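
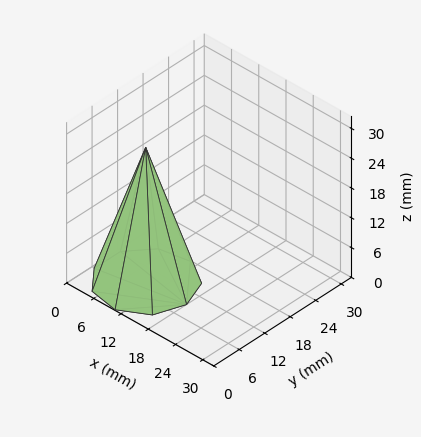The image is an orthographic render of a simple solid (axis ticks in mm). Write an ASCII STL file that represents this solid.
Reading the render: the shape is a regular 9-sided pyramid, base circumscribed radius ≈ 9 mm, apex at z ≈ 27 mm (dimensions read to the nearest mm from the axis ticks). For the STL, each face is triangulated and given an outward normal.

solid part
  facet normal 0.0000 0.0000 -1.0000
    outer loop
      vertex 10.563 17.863 0.000
      vertex 15.894 14.785 0.000
      vertex 18.000 9.000 0.000
    endloop
  endfacet
  facet normal 0.0000 0.0000 -1.0000
    outer loop
      vertex 4.500 16.794 0.000
      vertex 10.563 17.863 0.000
      vertex 18.000 9.000 0.000
    endloop
  endfacet
  facet normal 0.0000 0.0000 -1.0000
    outer loop
      vertex 0.543 12.078 0.000
      vertex 4.500 16.794 0.000
      vertex 18.000 9.000 0.000
    endloop
  endfacet
  facet normal 0.0000 0.0000 -1.0000
    outer loop
      vertex 0.543 5.922 0.000
      vertex 0.543 12.078 0.000
      vertex 18.000 9.000 0.000
    endloop
  endfacet
  facet normal 0.0000 0.0000 -1.0000
    outer loop
      vertex 4.500 1.206 0.000
      vertex 0.543 5.922 0.000
      vertex 18.000 9.000 0.000
    endloop
  endfacet
  facet normal 0.0000 0.0000 -1.0000
    outer loop
      vertex 10.563 0.137 0.000
      vertex 4.500 1.206 0.000
      vertex 18.000 9.000 0.000
    endloop
  endfacet
  facet normal 0.0000 0.0000 -1.0000
    outer loop
      vertex 15.894 3.215 0.000
      vertex 10.563 0.137 0.000
      vertex 18.000 9.000 0.000
    endloop
  endfacet
  facet normal 0.8967 0.3264 0.2989
    outer loop
      vertex 18.000 9.000 0.000
      vertex 15.894 14.785 0.000
      vertex 9.000 9.000 27.000
    endloop
  endfacet
  facet normal 0.4772 0.8264 0.2989
    outer loop
      vertex 15.894 14.785 0.000
      vertex 10.563 17.863 0.000
      vertex 9.000 9.000 27.000
    endloop
  endfacet
  facet normal -0.1657 0.9398 0.2989
    outer loop
      vertex 10.563 17.863 0.000
      vertex 4.500 16.794 0.000
      vertex 9.000 9.000 27.000
    endloop
  endfacet
  facet normal -0.7310 0.6134 0.2989
    outer loop
      vertex 4.500 16.794 0.000
      vertex 0.543 12.078 0.000
      vertex 9.000 9.000 27.000
    endloop
  endfacet
  facet normal -0.9543 0.0000 0.2989
    outer loop
      vertex 0.543 12.078 0.000
      vertex 0.543 5.922 0.000
      vertex 9.000 9.000 27.000
    endloop
  endfacet
  facet normal -0.7310 -0.6134 0.2989
    outer loop
      vertex 0.543 5.922 0.000
      vertex 4.500 1.206 0.000
      vertex 9.000 9.000 27.000
    endloop
  endfacet
  facet normal -0.1657 -0.9398 0.2989
    outer loop
      vertex 4.500 1.206 0.000
      vertex 10.563 0.137 0.000
      vertex 9.000 9.000 27.000
    endloop
  endfacet
  facet normal 0.4772 -0.8264 0.2989
    outer loop
      vertex 10.563 0.137 0.000
      vertex 15.894 3.215 0.000
      vertex 9.000 9.000 27.000
    endloop
  endfacet
  facet normal 0.8967 -0.3264 0.2989
    outer loop
      vertex 15.894 3.215 0.000
      vertex 18.000 9.000 0.000
      vertex 9.000 9.000 27.000
    endloop
  endfacet
endsolid part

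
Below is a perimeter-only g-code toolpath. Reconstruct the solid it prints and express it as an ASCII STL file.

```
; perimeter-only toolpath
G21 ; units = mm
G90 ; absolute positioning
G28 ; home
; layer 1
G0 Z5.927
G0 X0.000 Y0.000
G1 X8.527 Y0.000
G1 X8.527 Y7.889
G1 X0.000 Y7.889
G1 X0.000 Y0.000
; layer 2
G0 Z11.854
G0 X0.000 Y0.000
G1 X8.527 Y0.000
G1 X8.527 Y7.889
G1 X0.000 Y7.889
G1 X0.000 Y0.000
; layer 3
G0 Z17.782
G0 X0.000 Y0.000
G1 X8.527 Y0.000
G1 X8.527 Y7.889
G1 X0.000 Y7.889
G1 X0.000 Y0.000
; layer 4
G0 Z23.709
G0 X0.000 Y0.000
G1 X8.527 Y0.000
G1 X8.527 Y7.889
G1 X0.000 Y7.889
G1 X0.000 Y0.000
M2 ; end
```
solid part
  facet normal 0.0000 0.0000 -1.0000
    outer loop
      vertex 8.527 7.889 0.000
      vertex 8.527 0.000 0.000
      vertex 0.000 0.000 0.000
    endloop
  endfacet
  facet normal 0.0000 0.0000 -1.0000
    outer loop
      vertex 0.000 7.889 0.000
      vertex 8.527 7.889 0.000
      vertex 0.000 0.000 0.000
    endloop
  endfacet
  facet normal 0.0000 0.0000 1.0000
    outer loop
      vertex 0.000 0.000 23.709
      vertex 8.527 0.000 23.709
      vertex 8.527 7.889 23.709
    endloop
  endfacet
  facet normal 0.0000 0.0000 1.0000
    outer loop
      vertex 0.000 0.000 23.709
      vertex 8.527 7.889 23.709
      vertex 0.000 7.889 23.709
    endloop
  endfacet
  facet normal 0.0000 -1.0000 0.0000
    outer loop
      vertex 0.000 0.000 0.000
      vertex 8.527 0.000 0.000
      vertex 8.527 0.000 23.709
    endloop
  endfacet
  facet normal 0.0000 -1.0000 0.0000
    outer loop
      vertex 0.000 0.000 0.000
      vertex 8.527 0.000 23.709
      vertex 0.000 0.000 23.709
    endloop
  endfacet
  facet normal 0.0000 1.0000 0.0000
    outer loop
      vertex 8.527 7.889 23.709
      vertex 8.527 7.889 0.000
      vertex 0.000 7.889 0.000
    endloop
  endfacet
  facet normal 0.0000 1.0000 0.0000
    outer loop
      vertex 0.000 7.889 23.709
      vertex 8.527 7.889 23.709
      vertex 0.000 7.889 0.000
    endloop
  endfacet
  facet normal -1.0000 0.0000 0.0000
    outer loop
      vertex 0.000 7.889 23.709
      vertex 0.000 7.889 0.000
      vertex 0.000 0.000 0.000
    endloop
  endfacet
  facet normal -1.0000 0.0000 0.0000
    outer loop
      vertex 0.000 0.000 23.709
      vertex 0.000 7.889 23.709
      vertex 0.000 0.000 0.000
    endloop
  endfacet
  facet normal 1.0000 0.0000 0.0000
    outer loop
      vertex 8.527 0.000 0.000
      vertex 8.527 7.889 0.000
      vertex 8.527 7.889 23.709
    endloop
  endfacet
  facet normal 1.0000 0.0000 0.0000
    outer loop
      vertex 8.527 0.000 0.000
      vertex 8.527 7.889 23.709
      vertex 8.527 0.000 23.709
    endloop
  endfacet
endsolid part

The G0 Z moves step by Δz≈5.927 mm. Every layer's G1 loop is the same polygon, so the solid is a straight extrusion of it from z=0 to z≈23.7. Closing with flat bottom and top caps and triangulating gives 12 facets — a rectangular box, roughly 8.53 × 7.89 mm footprint and 23.7 mm tall.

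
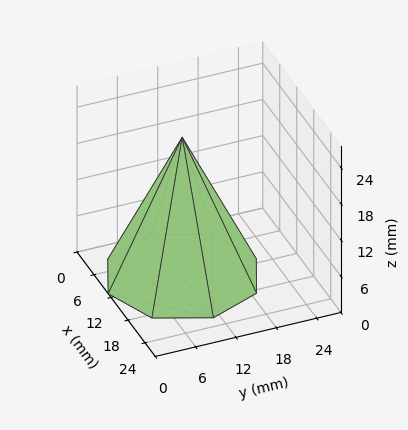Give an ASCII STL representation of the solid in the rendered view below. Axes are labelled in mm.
Reading the render: the shape is a regular 8-sided pyramid, base circumscribed radius ≈ 11 mm, apex at z ≈ 23 mm (dimensions read to the nearest mm from the axis ticks). For the STL, each face is triangulated and given an outward normal.

solid part
  facet normal 0.0000 0.0000 -1.0000
    outer loop
      vertex 11.000 22.000 0.000
      vertex 18.778 18.778 0.000
      vertex 22.000 11.000 0.000
    endloop
  endfacet
  facet normal 0.0000 0.0000 -1.0000
    outer loop
      vertex 3.222 18.778 0.000
      vertex 11.000 22.000 0.000
      vertex 22.000 11.000 0.000
    endloop
  endfacet
  facet normal 0.0000 0.0000 -1.0000
    outer loop
      vertex 0.000 11.000 0.000
      vertex 3.222 18.778 0.000
      vertex 22.000 11.000 0.000
    endloop
  endfacet
  facet normal 0.0000 0.0000 -1.0000
    outer loop
      vertex 3.222 3.222 0.000
      vertex 0.000 11.000 0.000
      vertex 22.000 11.000 0.000
    endloop
  endfacet
  facet normal 0.0000 0.0000 -1.0000
    outer loop
      vertex 11.000 0.000 0.000
      vertex 3.222 3.222 0.000
      vertex 22.000 11.000 0.000
    endloop
  endfacet
  facet normal 0.0000 0.0000 -1.0000
    outer loop
      vertex 18.778 3.222 0.000
      vertex 11.000 0.000 0.000
      vertex 22.000 11.000 0.000
    endloop
  endfacet
  facet normal 0.8451 0.3501 0.4042
    outer loop
      vertex 22.000 11.000 0.000
      vertex 18.778 18.778 0.000
      vertex 11.000 11.000 23.000
    endloop
  endfacet
  facet normal 0.3501 0.8451 0.4042
    outer loop
      vertex 18.778 18.778 0.000
      vertex 11.000 22.000 0.000
      vertex 11.000 11.000 23.000
    endloop
  endfacet
  facet normal -0.3501 0.8451 0.4042
    outer loop
      vertex 11.000 22.000 0.000
      vertex 3.222 18.778 0.000
      vertex 11.000 11.000 23.000
    endloop
  endfacet
  facet normal -0.8451 0.3501 0.4042
    outer loop
      vertex 3.222 18.778 0.000
      vertex 0.000 11.000 0.000
      vertex 11.000 11.000 23.000
    endloop
  endfacet
  facet normal -0.8451 -0.3501 0.4042
    outer loop
      vertex 0.000 11.000 0.000
      vertex 3.222 3.222 0.000
      vertex 11.000 11.000 23.000
    endloop
  endfacet
  facet normal -0.3501 -0.8451 0.4042
    outer loop
      vertex 3.222 3.222 0.000
      vertex 11.000 0.000 0.000
      vertex 11.000 11.000 23.000
    endloop
  endfacet
  facet normal 0.3501 -0.8451 0.4042
    outer loop
      vertex 11.000 0.000 0.000
      vertex 18.778 3.222 0.000
      vertex 11.000 11.000 23.000
    endloop
  endfacet
  facet normal 0.8451 -0.3501 0.4042
    outer loop
      vertex 18.778 3.222 0.000
      vertex 22.000 11.000 0.000
      vertex 11.000 11.000 23.000
    endloop
  endfacet
endsolid part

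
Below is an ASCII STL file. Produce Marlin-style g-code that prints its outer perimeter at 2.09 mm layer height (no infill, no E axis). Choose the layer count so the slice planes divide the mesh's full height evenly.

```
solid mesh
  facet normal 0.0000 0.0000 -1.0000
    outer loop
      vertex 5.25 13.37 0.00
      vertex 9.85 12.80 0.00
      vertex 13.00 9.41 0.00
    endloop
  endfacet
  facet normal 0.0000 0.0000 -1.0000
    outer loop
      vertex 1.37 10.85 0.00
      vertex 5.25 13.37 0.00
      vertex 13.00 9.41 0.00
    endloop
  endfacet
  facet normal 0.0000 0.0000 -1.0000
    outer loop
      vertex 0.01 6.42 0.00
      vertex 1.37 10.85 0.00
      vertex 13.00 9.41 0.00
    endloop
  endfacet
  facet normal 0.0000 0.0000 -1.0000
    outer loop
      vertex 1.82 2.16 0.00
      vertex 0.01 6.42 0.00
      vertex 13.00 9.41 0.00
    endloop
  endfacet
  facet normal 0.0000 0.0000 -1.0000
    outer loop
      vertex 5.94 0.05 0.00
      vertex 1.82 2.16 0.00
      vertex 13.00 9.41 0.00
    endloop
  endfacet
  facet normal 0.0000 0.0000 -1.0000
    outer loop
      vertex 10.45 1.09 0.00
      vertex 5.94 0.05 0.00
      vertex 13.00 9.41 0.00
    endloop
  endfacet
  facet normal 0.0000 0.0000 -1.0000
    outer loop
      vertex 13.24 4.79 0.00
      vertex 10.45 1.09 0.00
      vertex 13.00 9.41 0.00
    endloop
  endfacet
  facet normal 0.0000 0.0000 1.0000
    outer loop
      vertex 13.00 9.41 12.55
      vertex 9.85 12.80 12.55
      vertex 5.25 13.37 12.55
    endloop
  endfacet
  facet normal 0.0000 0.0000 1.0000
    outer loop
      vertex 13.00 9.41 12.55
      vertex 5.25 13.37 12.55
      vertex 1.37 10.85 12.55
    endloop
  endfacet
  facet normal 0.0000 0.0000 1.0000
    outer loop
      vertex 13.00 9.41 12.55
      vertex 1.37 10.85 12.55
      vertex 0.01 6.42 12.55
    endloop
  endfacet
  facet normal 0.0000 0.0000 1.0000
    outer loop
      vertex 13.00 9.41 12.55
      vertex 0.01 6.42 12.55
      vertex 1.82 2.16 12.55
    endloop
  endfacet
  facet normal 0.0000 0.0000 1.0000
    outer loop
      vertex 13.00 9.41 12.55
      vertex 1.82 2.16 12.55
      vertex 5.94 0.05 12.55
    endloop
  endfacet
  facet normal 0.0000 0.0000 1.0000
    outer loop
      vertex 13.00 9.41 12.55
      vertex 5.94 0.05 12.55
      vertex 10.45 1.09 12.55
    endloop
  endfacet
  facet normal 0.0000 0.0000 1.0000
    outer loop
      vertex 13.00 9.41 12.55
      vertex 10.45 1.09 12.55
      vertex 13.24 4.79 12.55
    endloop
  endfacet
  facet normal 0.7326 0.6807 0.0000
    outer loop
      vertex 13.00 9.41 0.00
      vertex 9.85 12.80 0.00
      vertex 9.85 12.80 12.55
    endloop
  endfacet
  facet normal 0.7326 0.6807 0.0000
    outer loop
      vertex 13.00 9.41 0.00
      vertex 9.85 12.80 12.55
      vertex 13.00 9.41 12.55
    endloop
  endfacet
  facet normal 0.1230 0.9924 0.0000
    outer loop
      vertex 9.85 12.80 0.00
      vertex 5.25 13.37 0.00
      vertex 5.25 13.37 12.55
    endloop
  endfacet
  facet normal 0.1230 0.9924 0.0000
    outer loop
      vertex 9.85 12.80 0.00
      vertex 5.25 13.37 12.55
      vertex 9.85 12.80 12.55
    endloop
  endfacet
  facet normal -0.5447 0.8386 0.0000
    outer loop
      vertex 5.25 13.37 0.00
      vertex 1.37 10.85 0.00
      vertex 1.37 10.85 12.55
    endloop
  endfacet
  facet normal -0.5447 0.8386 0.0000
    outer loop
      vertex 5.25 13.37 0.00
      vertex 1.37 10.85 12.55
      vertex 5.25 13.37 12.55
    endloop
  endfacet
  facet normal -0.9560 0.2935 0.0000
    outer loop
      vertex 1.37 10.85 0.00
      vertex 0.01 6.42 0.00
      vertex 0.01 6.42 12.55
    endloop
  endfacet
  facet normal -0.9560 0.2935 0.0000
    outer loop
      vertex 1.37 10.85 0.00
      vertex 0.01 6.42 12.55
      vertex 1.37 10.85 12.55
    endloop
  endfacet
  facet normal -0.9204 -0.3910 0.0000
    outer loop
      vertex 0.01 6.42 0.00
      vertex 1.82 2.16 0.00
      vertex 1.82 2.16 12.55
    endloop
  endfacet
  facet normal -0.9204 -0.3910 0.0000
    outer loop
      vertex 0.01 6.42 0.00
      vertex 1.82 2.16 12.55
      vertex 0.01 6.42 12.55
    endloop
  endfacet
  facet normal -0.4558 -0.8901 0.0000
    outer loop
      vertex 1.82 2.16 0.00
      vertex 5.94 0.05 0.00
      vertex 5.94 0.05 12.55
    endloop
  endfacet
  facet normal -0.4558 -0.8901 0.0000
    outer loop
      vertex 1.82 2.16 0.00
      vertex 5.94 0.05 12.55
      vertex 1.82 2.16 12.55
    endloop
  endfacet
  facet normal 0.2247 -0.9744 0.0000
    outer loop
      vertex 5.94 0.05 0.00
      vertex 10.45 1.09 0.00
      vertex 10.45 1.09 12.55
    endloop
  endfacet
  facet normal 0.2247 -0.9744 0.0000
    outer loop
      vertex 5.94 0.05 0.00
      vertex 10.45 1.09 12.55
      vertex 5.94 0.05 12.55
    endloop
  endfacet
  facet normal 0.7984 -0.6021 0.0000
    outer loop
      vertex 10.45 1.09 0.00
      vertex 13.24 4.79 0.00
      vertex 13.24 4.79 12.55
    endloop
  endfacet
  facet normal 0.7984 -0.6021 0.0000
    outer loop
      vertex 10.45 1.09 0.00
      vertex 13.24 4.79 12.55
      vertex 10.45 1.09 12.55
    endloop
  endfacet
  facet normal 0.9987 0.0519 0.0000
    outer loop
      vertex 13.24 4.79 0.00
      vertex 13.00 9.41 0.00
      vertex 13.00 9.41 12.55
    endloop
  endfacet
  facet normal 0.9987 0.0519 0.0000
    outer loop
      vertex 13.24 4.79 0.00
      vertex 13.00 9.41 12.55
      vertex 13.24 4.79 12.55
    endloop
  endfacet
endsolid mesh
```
; perimeter-only toolpath
G21 ; units = mm
G90 ; absolute positioning
G28 ; home
; layer 1
G0 Z2.09
G0 X13.00 Y9.41
G1 X9.85 Y12.80
G1 X5.25 Y13.37
G1 X1.37 Y10.85
G1 X0.01 Y6.42
G1 X1.82 Y2.16
G1 X5.94 Y0.05
G1 X10.45 Y1.09
G1 X13.24 Y4.79
G1 X13.00 Y9.41
; layer 2
G0 Z4.18
G0 X13.00 Y9.41
G1 X9.85 Y12.80
G1 X5.25 Y13.37
G1 X1.37 Y10.85
G1 X0.01 Y6.42
G1 X1.82 Y2.16
G1 X5.94 Y0.05
G1 X10.45 Y1.09
G1 X13.24 Y4.79
G1 X13.00 Y9.41
; layer 3
G0 Z6.28
G0 X13.00 Y9.41
G1 X9.85 Y12.80
G1 X5.25 Y13.37
G1 X1.37 Y10.85
G1 X0.01 Y6.42
G1 X1.82 Y2.16
G1 X5.94 Y0.05
G1 X10.45 Y1.09
G1 X13.24 Y4.79
G1 X13.00 Y9.41
; layer 4
G0 Z8.37
G0 X13.00 Y9.41
G1 X9.85 Y12.80
G1 X5.25 Y13.37
G1 X1.37 Y10.85
G1 X0.01 Y6.42
G1 X1.82 Y2.16
G1 X5.94 Y0.05
G1 X10.45 Y1.09
G1 X13.24 Y4.79
G1 X13.00 Y9.41
; layer 5
G0 Z10.46
G0 X13.00 Y9.41
G1 X9.85 Y12.80
G1 X5.25 Y13.37
G1 X1.37 Y10.85
G1 X0.01 Y6.42
G1 X1.82 Y2.16
G1 X5.94 Y0.05
G1 X10.45 Y1.09
G1 X13.24 Y4.79
G1 X13.00 Y9.41
; layer 6
G0 Z12.55
G0 X13.00 Y9.41
G1 X9.85 Y12.80
G1 X5.25 Y13.37
G1 X1.37 Y10.85
G1 X0.01 Y6.42
G1 X1.82 Y2.16
G1 X5.94 Y0.05
G1 X10.45 Y1.09
G1 X13.24 Y4.79
G1 X13.00 Y9.41
M2 ; end

The solid is a regular 9-sided prism (a cylinder approximated with 9 flat sides), circumscribed radius ≈ 6.77 mm, height ≈ 12.6 mm. Slicing at Δz = 2.09 mm — 6 equal slices spanning the solid's height, so layer i sits at z = i·h/6 — gives 6 non-empty perimeters. Each is a 9-segment closed polygon; G0 lifts to the layer z and rapids to the start vertex, then G1 traces the edges.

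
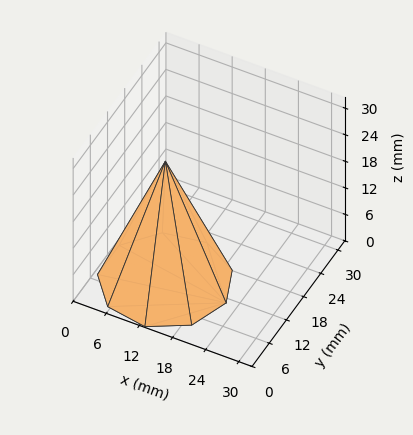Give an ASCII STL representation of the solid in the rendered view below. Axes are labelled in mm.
Reading the render: the shape is a regular 9-sided pyramid, base circumscribed radius ≈ 11 mm, apex at z ≈ 27 mm (dimensions read to the nearest mm from the axis ticks). For the STL, each face is triangulated and given an outward normal.

solid part
  facet normal 0.0000 0.0000 -1.0000
    outer loop
      vertex 12.91 21.83 0.00
      vertex 19.43 18.07 0.00
      vertex 22.00 11.00 0.00
    endloop
  endfacet
  facet normal 0.0000 0.0000 -1.0000
    outer loop
      vertex 5.50 20.53 0.00
      vertex 12.91 21.83 0.00
      vertex 22.00 11.00 0.00
    endloop
  endfacet
  facet normal 0.0000 0.0000 -1.0000
    outer loop
      vertex 0.66 14.76 0.00
      vertex 5.50 20.53 0.00
      vertex 22.00 11.00 0.00
    endloop
  endfacet
  facet normal 0.0000 0.0000 -1.0000
    outer loop
      vertex 0.66 7.24 0.00
      vertex 0.66 14.76 0.00
      vertex 22.00 11.00 0.00
    endloop
  endfacet
  facet normal 0.0000 0.0000 -1.0000
    outer loop
      vertex 5.50 1.47 0.00
      vertex 0.66 7.24 0.00
      vertex 22.00 11.00 0.00
    endloop
  endfacet
  facet normal 0.0000 0.0000 -1.0000
    outer loop
      vertex 12.91 0.17 0.00
      vertex 5.50 1.47 0.00
      vertex 22.00 11.00 0.00
    endloop
  endfacet
  facet normal 0.0000 0.0000 -1.0000
    outer loop
      vertex 19.43 3.93 0.00
      vertex 12.91 0.17 0.00
      vertex 22.00 11.00 0.00
    endloop
  endfacet
  facet normal 0.8777 0.3190 0.3576
    outer loop
      vertex 22.00 11.00 0.00
      vertex 19.43 18.07 0.00
      vertex 11.00 11.00 27.00
    endloop
  endfacet
  facet normal 0.4666 0.8090 0.3575
    outer loop
      vertex 19.43 18.07 0.00
      vertex 12.91 21.83 0.00
      vertex 11.00 11.00 27.00
    endloop
  endfacet
  facet normal -0.1614 0.9198 0.3575
    outer loop
      vertex 12.91 21.83 0.00
      vertex 5.50 20.53 0.00
      vertex 11.00 11.00 27.00
    endloop
  endfacet
  facet normal -0.7155 0.6002 0.3576
    outer loop
      vertex 5.50 20.53 0.00
      vertex 0.66 14.76 0.00
      vertex 11.00 11.00 27.00
    endloop
  endfacet
  facet normal -0.9339 0.0000 0.3576
    outer loop
      vertex 0.66 14.76 0.00
      vertex 0.66 7.24 0.00
      vertex 11.00 11.00 27.00
    endloop
  endfacet
  facet normal -0.7155 -0.6002 0.3576
    outer loop
      vertex 0.66 7.24 0.00
      vertex 5.50 1.47 0.00
      vertex 11.00 11.00 27.00
    endloop
  endfacet
  facet normal -0.1614 -0.9198 0.3575
    outer loop
      vertex 5.50 1.47 0.00
      vertex 12.91 0.17 0.00
      vertex 11.00 11.00 27.00
    endloop
  endfacet
  facet normal 0.4666 -0.8090 0.3575
    outer loop
      vertex 12.91 0.17 0.00
      vertex 19.43 3.93 0.00
      vertex 11.00 11.00 27.00
    endloop
  endfacet
  facet normal 0.8777 -0.3190 0.3576
    outer loop
      vertex 19.43 3.93 0.00
      vertex 22.00 11.00 0.00
      vertex 11.00 11.00 27.00
    endloop
  endfacet
endsolid part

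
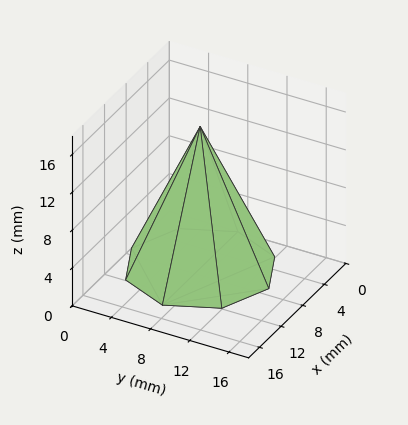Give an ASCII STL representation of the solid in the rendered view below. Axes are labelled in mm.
Reading the render: the shape is a regular 8-sided pyramid, base circumscribed radius ≈ 7 mm, apex at z ≈ 15 mm (dimensions read to the nearest mm from the axis ticks). For the STL, each face is triangulated and given an outward normal.

solid part
  facet normal 0.0000 0.0000 -1.0000
    outer loop
      vertex 7.0 14.0 0.0
      vertex 11.9 11.9 0.0
      vertex 14.0 7.0 0.0
    endloop
  endfacet
  facet normal 0.0000 0.0000 -1.0000
    outer loop
      vertex 2.1 11.9 0.0
      vertex 7.0 14.0 0.0
      vertex 14.0 7.0 0.0
    endloop
  endfacet
  facet normal 0.0000 0.0000 -1.0000
    outer loop
      vertex 0.0 7.0 0.0
      vertex 2.1 11.9 0.0
      vertex 14.0 7.0 0.0
    endloop
  endfacet
  facet normal 0.0000 0.0000 -1.0000
    outer loop
      vertex 2.1 2.1 0.0
      vertex 0.0 7.0 0.0
      vertex 14.0 7.0 0.0
    endloop
  endfacet
  facet normal 0.0000 0.0000 -1.0000
    outer loop
      vertex 7.0 0.0 0.0
      vertex 2.1 2.1 0.0
      vertex 14.0 7.0 0.0
    endloop
  endfacet
  facet normal 0.0000 0.0000 -1.0000
    outer loop
      vertex 11.9 2.1 0.0
      vertex 7.0 0.0 0.0
      vertex 14.0 7.0 0.0
    endloop
  endfacet
  facet normal 0.8447 0.3620 0.3942
    outer loop
      vertex 14.0 7.0 0.0
      vertex 11.9 11.9 0.0
      vertex 7.0 7.0 15.0
    endloop
  endfacet
  facet normal 0.3620 0.8447 0.3942
    outer loop
      vertex 11.9 11.9 0.0
      vertex 7.0 14.0 0.0
      vertex 7.0 7.0 15.0
    endloop
  endfacet
  facet normal -0.3620 0.8447 0.3942
    outer loop
      vertex 7.0 14.0 0.0
      vertex 2.1 11.9 0.0
      vertex 7.0 7.0 15.0
    endloop
  endfacet
  facet normal -0.8447 0.3620 0.3942
    outer loop
      vertex 2.1 11.9 0.0
      vertex 0.0 7.0 0.0
      vertex 7.0 7.0 15.0
    endloop
  endfacet
  facet normal -0.8447 -0.3620 0.3942
    outer loop
      vertex 0.0 7.0 0.0
      vertex 2.1 2.1 0.0
      vertex 7.0 7.0 15.0
    endloop
  endfacet
  facet normal -0.3620 -0.8447 0.3942
    outer loop
      vertex 2.1 2.1 0.0
      vertex 7.0 0.0 0.0
      vertex 7.0 7.0 15.0
    endloop
  endfacet
  facet normal 0.3620 -0.8447 0.3942
    outer loop
      vertex 7.0 0.0 0.0
      vertex 11.9 2.1 0.0
      vertex 7.0 7.0 15.0
    endloop
  endfacet
  facet normal 0.8447 -0.3620 0.3942
    outer loop
      vertex 11.9 2.1 0.0
      vertex 14.0 7.0 0.0
      vertex 7.0 7.0 15.0
    endloop
  endfacet
endsolid part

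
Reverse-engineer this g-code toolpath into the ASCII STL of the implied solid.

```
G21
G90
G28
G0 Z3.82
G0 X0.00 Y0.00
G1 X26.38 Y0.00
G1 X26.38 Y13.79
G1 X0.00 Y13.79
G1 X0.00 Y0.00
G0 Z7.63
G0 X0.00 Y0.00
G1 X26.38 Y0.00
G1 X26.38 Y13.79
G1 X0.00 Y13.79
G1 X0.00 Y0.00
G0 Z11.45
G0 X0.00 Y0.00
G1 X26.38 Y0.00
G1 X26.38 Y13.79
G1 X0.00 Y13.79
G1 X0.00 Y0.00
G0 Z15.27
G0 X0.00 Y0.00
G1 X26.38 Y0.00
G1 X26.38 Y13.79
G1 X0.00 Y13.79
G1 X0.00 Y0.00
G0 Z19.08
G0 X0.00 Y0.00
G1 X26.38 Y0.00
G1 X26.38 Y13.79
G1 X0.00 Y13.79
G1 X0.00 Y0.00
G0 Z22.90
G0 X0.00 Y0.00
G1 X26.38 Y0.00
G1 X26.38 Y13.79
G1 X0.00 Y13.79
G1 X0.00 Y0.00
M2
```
solid part
  facet normal 0.0000 0.0000 -1.0000
    outer loop
      vertex 26.38 13.79 0.00
      vertex 26.38 0.00 0.00
      vertex 0.00 0.00 0.00
    endloop
  endfacet
  facet normal 0.0000 0.0000 -1.0000
    outer loop
      vertex 0.00 13.79 0.00
      vertex 26.38 13.79 0.00
      vertex 0.00 0.00 0.00
    endloop
  endfacet
  facet normal 0.0000 0.0000 1.0000
    outer loop
      vertex 0.00 0.00 22.90
      vertex 26.38 0.00 22.90
      vertex 26.38 13.79 22.90
    endloop
  endfacet
  facet normal 0.0000 0.0000 1.0000
    outer loop
      vertex 0.00 0.00 22.90
      vertex 26.38 13.79 22.90
      vertex 0.00 13.79 22.90
    endloop
  endfacet
  facet normal 0.0000 -1.0000 0.0000
    outer loop
      vertex 0.00 0.00 0.00
      vertex 26.38 0.00 0.00
      vertex 26.38 0.00 22.90
    endloop
  endfacet
  facet normal 0.0000 -1.0000 0.0000
    outer loop
      vertex 0.00 0.00 0.00
      vertex 26.38 0.00 22.90
      vertex 0.00 0.00 22.90
    endloop
  endfacet
  facet normal 0.0000 1.0000 0.0000
    outer loop
      vertex 26.38 13.79 22.90
      vertex 26.38 13.79 0.00
      vertex 0.00 13.79 0.00
    endloop
  endfacet
  facet normal 0.0000 1.0000 0.0000
    outer loop
      vertex 0.00 13.79 22.90
      vertex 26.38 13.79 22.90
      vertex 0.00 13.79 0.00
    endloop
  endfacet
  facet normal -1.0000 0.0000 0.0000
    outer loop
      vertex 0.00 13.79 22.90
      vertex 0.00 13.79 0.00
      vertex 0.00 0.00 0.00
    endloop
  endfacet
  facet normal -1.0000 0.0000 0.0000
    outer loop
      vertex 0.00 0.00 22.90
      vertex 0.00 13.79 22.90
      vertex 0.00 0.00 0.00
    endloop
  endfacet
  facet normal 1.0000 0.0000 0.0000
    outer loop
      vertex 26.38 0.00 0.00
      vertex 26.38 13.79 0.00
      vertex 26.38 13.79 22.90
    endloop
  endfacet
  facet normal 1.0000 0.0000 0.0000
    outer loop
      vertex 26.38 0.00 0.00
      vertex 26.38 13.79 22.90
      vertex 26.38 0.00 22.90
    endloop
  endfacet
endsolid part

The G0 Z moves step by Δz≈3.82 mm. Every layer's G1 loop is the same polygon, so the solid is a straight extrusion of it from z=0 to z≈22.9. Closing with flat bottom and top caps and triangulating gives 12 facets — a rectangular box, roughly 26.4 × 13.8 mm footprint and 22.9 mm tall.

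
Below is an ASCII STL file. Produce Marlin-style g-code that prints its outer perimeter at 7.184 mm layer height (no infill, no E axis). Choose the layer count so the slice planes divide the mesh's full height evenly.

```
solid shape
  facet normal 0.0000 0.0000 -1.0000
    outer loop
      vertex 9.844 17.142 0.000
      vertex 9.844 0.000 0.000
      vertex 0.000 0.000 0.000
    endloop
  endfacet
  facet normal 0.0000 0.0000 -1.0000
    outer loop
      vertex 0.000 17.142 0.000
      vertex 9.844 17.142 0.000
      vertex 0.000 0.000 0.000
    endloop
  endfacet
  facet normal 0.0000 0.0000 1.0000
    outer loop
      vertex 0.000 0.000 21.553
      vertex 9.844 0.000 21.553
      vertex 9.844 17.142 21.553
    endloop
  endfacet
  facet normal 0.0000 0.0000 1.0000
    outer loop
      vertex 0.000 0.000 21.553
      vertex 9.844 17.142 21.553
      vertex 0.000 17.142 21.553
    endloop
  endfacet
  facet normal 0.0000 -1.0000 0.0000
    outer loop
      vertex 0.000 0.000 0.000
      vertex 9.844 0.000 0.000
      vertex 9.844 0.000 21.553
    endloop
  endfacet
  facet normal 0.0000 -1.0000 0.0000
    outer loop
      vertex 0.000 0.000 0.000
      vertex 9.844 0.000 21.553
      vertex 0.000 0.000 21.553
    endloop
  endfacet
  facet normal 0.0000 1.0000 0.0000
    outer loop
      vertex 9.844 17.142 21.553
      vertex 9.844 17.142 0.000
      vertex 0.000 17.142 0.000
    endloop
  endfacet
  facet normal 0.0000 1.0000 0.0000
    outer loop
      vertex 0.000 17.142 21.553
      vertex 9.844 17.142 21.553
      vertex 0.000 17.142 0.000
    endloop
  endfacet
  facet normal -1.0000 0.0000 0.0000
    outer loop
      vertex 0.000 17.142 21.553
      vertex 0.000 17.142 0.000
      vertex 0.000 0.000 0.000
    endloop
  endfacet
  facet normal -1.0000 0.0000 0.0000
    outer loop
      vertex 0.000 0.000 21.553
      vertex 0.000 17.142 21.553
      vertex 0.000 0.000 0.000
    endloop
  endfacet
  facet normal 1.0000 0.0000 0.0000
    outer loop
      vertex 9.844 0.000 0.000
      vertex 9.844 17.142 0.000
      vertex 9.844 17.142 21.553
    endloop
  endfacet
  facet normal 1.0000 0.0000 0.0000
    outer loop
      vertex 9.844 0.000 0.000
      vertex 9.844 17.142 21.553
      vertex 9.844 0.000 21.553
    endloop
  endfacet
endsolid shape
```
; perimeter-only toolpath
G21 ; units = mm
G90 ; absolute positioning
G28 ; home
; layer 1
G0 Z7.184
G0 X0.000 Y0.000
G1 X9.844 Y0.000
G1 X9.844 Y17.142
G1 X0.000 Y17.142
G1 X0.000 Y0.000
; layer 2
G0 Z14.369
G0 X0.000 Y0.000
G1 X9.844 Y0.000
G1 X9.844 Y17.142
G1 X0.000 Y17.142
G1 X0.000 Y0.000
; layer 3
G0 Z21.553
G0 X0.000 Y0.000
G1 X9.844 Y0.000
G1 X9.844 Y17.142
G1 X0.000 Y17.142
G1 X0.000 Y0.000
M2 ; end

The solid is a rectangular box, roughly 9.84 × 17.1 mm footprint and 21.6 mm tall. Slicing at Δz = 7.184 mm — 3 equal slices spanning the solid's height, so layer i sits at z = i·h/3 — gives 3 non-empty perimeters. Each is a 4-segment closed polygon; G0 lifts to the layer z and rapids to the start vertex, then G1 traces the edges.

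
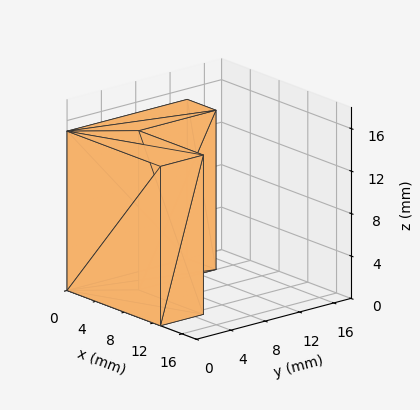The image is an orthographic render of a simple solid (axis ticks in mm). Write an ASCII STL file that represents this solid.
Reading the render: the shape is an L-shaped prism: outer 13 × 14 mm, arm thicknesses ≈ 5 mm (horizontal) and 4 mm (vertical), extruded 15 mm in z (dimensions read to the nearest mm from the axis ticks). For the STL, each face is triangulated and given an outward normal.

solid part
  facet normal 0.0000 0.0000 -1.0000
    outer loop
      vertex 13.00 5.00 0.00
      vertex 13.00 0.00 0.00
      vertex 0.00 0.00 0.00
    endloop
  endfacet
  facet normal 0.0000 0.0000 -1.0000
    outer loop
      vertex 4.00 5.00 0.00
      vertex 13.00 5.00 0.00
      vertex 0.00 0.00 0.00
    endloop
  endfacet
  facet normal 0.0000 0.0000 -1.0000
    outer loop
      vertex 4.00 14.00 0.00
      vertex 4.00 5.00 0.00
      vertex 0.00 0.00 0.00
    endloop
  endfacet
  facet normal 0.0000 0.0000 -1.0000
    outer loop
      vertex 0.00 14.00 0.00
      vertex 4.00 14.00 0.00
      vertex 0.00 0.00 0.00
    endloop
  endfacet
  facet normal 0.0000 0.0000 1.0000
    outer loop
      vertex 0.00 0.00 15.00
      vertex 13.00 0.00 15.00
      vertex 13.00 5.00 15.00
    endloop
  endfacet
  facet normal 0.0000 0.0000 1.0000
    outer loop
      vertex 0.00 0.00 15.00
      vertex 13.00 5.00 15.00
      vertex 4.00 5.00 15.00
    endloop
  endfacet
  facet normal 0.0000 0.0000 1.0000
    outer loop
      vertex 0.00 0.00 15.00
      vertex 4.00 5.00 15.00
      vertex 4.00 14.00 15.00
    endloop
  endfacet
  facet normal 0.0000 0.0000 1.0000
    outer loop
      vertex 0.00 0.00 15.00
      vertex 4.00 14.00 15.00
      vertex 0.00 14.00 15.00
    endloop
  endfacet
  facet normal 0.0000 -1.0000 0.0000
    outer loop
      vertex 0.00 0.00 0.00
      vertex 13.00 0.00 0.00
      vertex 13.00 0.00 15.00
    endloop
  endfacet
  facet normal 0.0000 -1.0000 0.0000
    outer loop
      vertex 0.00 0.00 0.00
      vertex 13.00 0.00 15.00
      vertex 0.00 0.00 15.00
    endloop
  endfacet
  facet normal 1.0000 0.0000 0.0000
    outer loop
      vertex 13.00 0.00 0.00
      vertex 13.00 5.00 0.00
      vertex 13.00 5.00 15.00
    endloop
  endfacet
  facet normal 1.0000 0.0000 0.0000
    outer loop
      vertex 13.00 0.00 0.00
      vertex 13.00 5.00 15.00
      vertex 13.00 0.00 15.00
    endloop
  endfacet
  facet normal 0.0000 1.0000 0.0000
    outer loop
      vertex 13.00 5.00 0.00
      vertex 4.00 5.00 0.00
      vertex 4.00 5.00 15.00
    endloop
  endfacet
  facet normal 0.0000 1.0000 0.0000
    outer loop
      vertex 13.00 5.00 0.00
      vertex 4.00 5.00 15.00
      vertex 13.00 5.00 15.00
    endloop
  endfacet
  facet normal 1.0000 0.0000 0.0000
    outer loop
      vertex 4.00 5.00 0.00
      vertex 4.00 14.00 0.00
      vertex 4.00 14.00 15.00
    endloop
  endfacet
  facet normal 1.0000 0.0000 0.0000
    outer loop
      vertex 4.00 5.00 0.00
      vertex 4.00 14.00 15.00
      vertex 4.00 5.00 15.00
    endloop
  endfacet
  facet normal 0.0000 1.0000 0.0000
    outer loop
      vertex 4.00 14.00 0.00
      vertex 0.00 14.00 0.00
      vertex 0.00 14.00 15.00
    endloop
  endfacet
  facet normal 0.0000 1.0000 0.0000
    outer loop
      vertex 4.00 14.00 0.00
      vertex 0.00 14.00 15.00
      vertex 4.00 14.00 15.00
    endloop
  endfacet
  facet normal -1.0000 0.0000 0.0000
    outer loop
      vertex 0.00 14.00 0.00
      vertex 0.00 0.00 0.00
      vertex 0.00 0.00 15.00
    endloop
  endfacet
  facet normal -1.0000 0.0000 0.0000
    outer loop
      vertex 0.00 14.00 0.00
      vertex 0.00 0.00 15.00
      vertex 0.00 14.00 15.00
    endloop
  endfacet
endsolid part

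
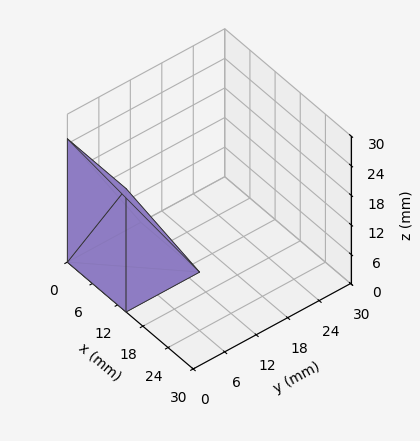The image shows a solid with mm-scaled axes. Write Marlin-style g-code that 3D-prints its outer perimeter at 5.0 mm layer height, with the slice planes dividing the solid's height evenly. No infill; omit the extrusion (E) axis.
Reading the render: the shape is a wedge (ramp): 14 × 14 mm base, rising to 25 mm along the y=0 edge and sloping linearly to z=0 at y=14 (dimensions read to the nearest mm from the axis ticks). For the g-code, the solid's height is divided into equal slices at the stated Δz and each level perimeter traced with G1 moves after a G0 lift.

; perimeter-only toolpath
G21 ; units = mm
G90 ; absolute positioning
G28 ; home
; layer 1
G0 Z5.0
G0 X0.0 Y0.0
G1 X14.0 Y0.0
G1 X14.0 Y11.2
G1 X0.0 Y11.2
G1 X0.0 Y0.0
; layer 2
G0 Z10.0
G0 X0.0 Y0.0
G1 X14.0 Y0.0
G1 X14.0 Y8.4
G1 X0.0 Y8.4
G1 X0.0 Y0.0
; layer 3
G0 Z15.0
G0 X0.0 Y0.0
G1 X14.0 Y0.0
G1 X14.0 Y5.6
G1 X0.0 Y5.6
G1 X0.0 Y0.0
; layer 4
G0 Z20.0
G0 X0.0 Y0.0
G1 X14.0 Y0.0
G1 X14.0 Y2.8
G1 X0.0 Y2.8
G1 X0.0 Y0.0
M2 ; end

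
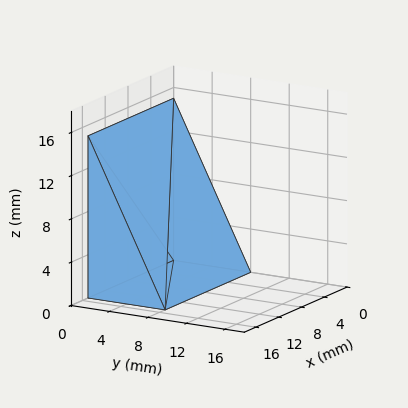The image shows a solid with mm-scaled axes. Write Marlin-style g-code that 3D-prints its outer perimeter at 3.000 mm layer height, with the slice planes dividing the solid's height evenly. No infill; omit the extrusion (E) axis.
Reading the render: the shape is a wedge (ramp): 15 × 8 mm base, rising to 15 mm along the y=0 edge and sloping linearly to z=0 at y=8 (dimensions read to the nearest mm from the axis ticks). For the g-code, the solid's height is divided into equal slices at the stated Δz and each level perimeter traced with G1 moves after a G0 lift.

; perimeter-only toolpath
G21 ; units = mm
G90 ; absolute positioning
G28 ; home
; layer 1
G0 Z3.000
G0 X0.000 Y0.000
G1 X15.000 Y0.000
G1 X15.000 Y6.400
G1 X0.000 Y6.400
G1 X0.000 Y0.000
; layer 2
G0 Z6.000
G0 X0.000 Y0.000
G1 X15.000 Y0.000
G1 X15.000 Y4.800
G1 X0.000 Y4.800
G1 X0.000 Y0.000
; layer 3
G0 Z9.000
G0 X0.000 Y0.000
G1 X15.000 Y0.000
G1 X15.000 Y3.200
G1 X0.000 Y3.200
G1 X0.000 Y0.000
; layer 4
G0 Z12.000
G0 X0.000 Y0.000
G1 X15.000 Y0.000
G1 X15.000 Y1.600
G1 X0.000 Y1.600
G1 X0.000 Y0.000
M2 ; end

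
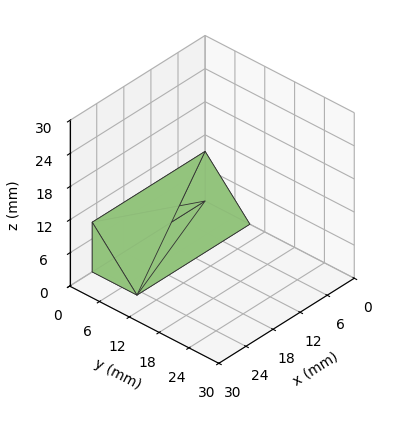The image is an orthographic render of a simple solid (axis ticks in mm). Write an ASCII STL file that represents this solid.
Reading the render: the shape is a wedge (ramp): 25 × 9 mm base, rising to 9 mm along the y=0 edge and sloping linearly to z=0 at y=9 (dimensions read to the nearest mm from the axis ticks). For the STL, each face is triangulated and given an outward normal.

solid part
  facet normal 0.0000 0.0000 -1.0000
    outer loop
      vertex 25.00 9.00 0.00
      vertex 25.00 0.00 0.00
      vertex 0.00 0.00 0.00
    endloop
  endfacet
  facet normal 0.0000 0.0000 -1.0000
    outer loop
      vertex 0.00 9.00 0.00
      vertex 25.00 9.00 0.00
      vertex 0.00 0.00 0.00
    endloop
  endfacet
  facet normal 0.0000 -1.0000 0.0000
    outer loop
      vertex 0.00 0.00 0.00
      vertex 25.00 0.00 0.00
      vertex 25.00 0.00 9.00
    endloop
  endfacet
  facet normal 0.0000 -1.0000 0.0000
    outer loop
      vertex 0.00 0.00 0.00
      vertex 25.00 0.00 9.00
      vertex 0.00 0.00 9.00
    endloop
  endfacet
  facet normal 0.0000 0.7071 0.7071
    outer loop
      vertex 0.00 0.00 9.00
      vertex 25.00 0.00 9.00
      vertex 25.00 9.00 0.00
    endloop
  endfacet
  facet normal 0.0000 0.7071 0.7071
    outer loop
      vertex 0.00 0.00 9.00
      vertex 25.00 9.00 0.00
      vertex 0.00 9.00 0.00
    endloop
  endfacet
  facet normal -1.0000 0.0000 0.0000
    outer loop
      vertex 0.00 0.00 9.00
      vertex 0.00 9.00 0.00
      vertex 0.00 0.00 0.00
    endloop
  endfacet
  facet normal 1.0000 0.0000 0.0000
    outer loop
      vertex 25.00 0.00 0.00
      vertex 25.00 9.00 0.00
      vertex 25.00 0.00 9.00
    endloop
  endfacet
endsolid part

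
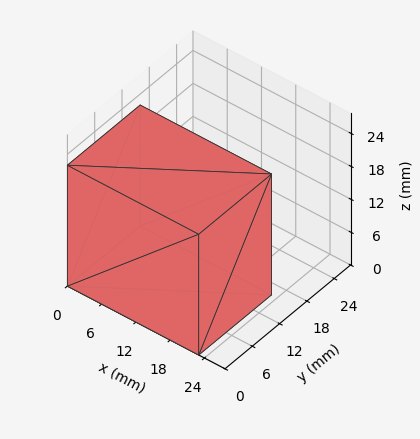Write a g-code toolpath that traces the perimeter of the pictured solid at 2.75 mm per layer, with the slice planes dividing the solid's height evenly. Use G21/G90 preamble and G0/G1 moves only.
Reading the render: the shape is a rectangular box, roughly 23 × 16 mm footprint and 22 mm tall (dimensions read to the nearest mm from the axis ticks). For the g-code, the solid's height is divided into equal slices at the stated Δz and each level perimeter traced with G1 moves after a G0 lift.

; perimeter-only toolpath
G21 ; units = mm
G90 ; absolute positioning
G28 ; home
; layer 1
G0 Z2.75
G0 X0.00 Y0.00
G1 X23.00 Y0.00
G1 X23.00 Y16.00
G1 X0.00 Y16.00
G1 X0.00 Y0.00
; layer 2
G0 Z5.50
G0 X0.00 Y0.00
G1 X23.00 Y0.00
G1 X23.00 Y16.00
G1 X0.00 Y16.00
G1 X0.00 Y0.00
; layer 3
G0 Z8.25
G0 X0.00 Y0.00
G1 X23.00 Y0.00
G1 X23.00 Y16.00
G1 X0.00 Y16.00
G1 X0.00 Y0.00
; layer 4
G0 Z11.00
G0 X0.00 Y0.00
G1 X23.00 Y0.00
G1 X23.00 Y16.00
G1 X0.00 Y16.00
G1 X0.00 Y0.00
; layer 5
G0 Z13.75
G0 X0.00 Y0.00
G1 X23.00 Y0.00
G1 X23.00 Y16.00
G1 X0.00 Y16.00
G1 X0.00 Y0.00
; layer 6
G0 Z16.50
G0 X0.00 Y0.00
G1 X23.00 Y0.00
G1 X23.00 Y16.00
G1 X0.00 Y16.00
G1 X0.00 Y0.00
; layer 7
G0 Z19.25
G0 X0.00 Y0.00
G1 X23.00 Y0.00
G1 X23.00 Y16.00
G1 X0.00 Y16.00
G1 X0.00 Y0.00
; layer 8
G0 Z22.00
G0 X0.00 Y0.00
G1 X23.00 Y0.00
G1 X23.00 Y16.00
G1 X0.00 Y16.00
G1 X0.00 Y0.00
M2 ; end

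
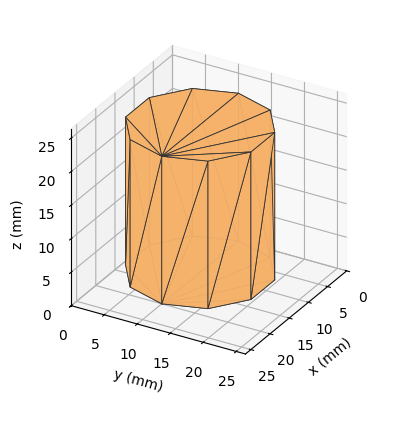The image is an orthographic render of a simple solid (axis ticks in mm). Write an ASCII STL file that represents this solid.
Reading the render: the shape is a regular 10-sided prism (a cylinder approximated with 10 flat sides), circumscribed radius ≈ 10 mm, height ≈ 22 mm (dimensions read to the nearest mm from the axis ticks). For the STL, each face is triangulated and given an outward normal.

solid part
  facet normal 0.0000 0.0000 -1.0000
    outer loop
      vertex 13.1 19.5 0.0
      vertex 18.1 15.9 0.0
      vertex 20.0 10.0 0.0
    endloop
  endfacet
  facet normal 0.0000 0.0000 -1.0000
    outer loop
      vertex 6.9 19.5 0.0
      vertex 13.1 19.5 0.0
      vertex 20.0 10.0 0.0
    endloop
  endfacet
  facet normal 0.0000 0.0000 -1.0000
    outer loop
      vertex 1.9 15.9 0.0
      vertex 6.9 19.5 0.0
      vertex 20.0 10.0 0.0
    endloop
  endfacet
  facet normal 0.0000 0.0000 -1.0000
    outer loop
      vertex 0.0 10.0 0.0
      vertex 1.9 15.9 0.0
      vertex 20.0 10.0 0.0
    endloop
  endfacet
  facet normal 0.0000 0.0000 -1.0000
    outer loop
      vertex 1.9 4.1 0.0
      vertex 0.0 10.0 0.0
      vertex 20.0 10.0 0.0
    endloop
  endfacet
  facet normal 0.0000 0.0000 -1.0000
    outer loop
      vertex 6.9 0.5 0.0
      vertex 1.9 4.1 0.0
      vertex 20.0 10.0 0.0
    endloop
  endfacet
  facet normal 0.0000 0.0000 -1.0000
    outer loop
      vertex 13.1 0.5 0.0
      vertex 6.9 0.5 0.0
      vertex 20.0 10.0 0.0
    endloop
  endfacet
  facet normal 0.0000 0.0000 -1.0000
    outer loop
      vertex 18.1 4.1 0.0
      vertex 13.1 0.5 0.0
      vertex 20.0 10.0 0.0
    endloop
  endfacet
  facet normal 0.0000 0.0000 1.0000
    outer loop
      vertex 20.0 10.0 22.0
      vertex 18.1 15.9 22.0
      vertex 13.1 19.5 22.0
    endloop
  endfacet
  facet normal 0.0000 0.0000 1.0000
    outer loop
      vertex 20.0 10.0 22.0
      vertex 13.1 19.5 22.0
      vertex 6.9 19.5 22.0
    endloop
  endfacet
  facet normal 0.0000 0.0000 1.0000
    outer loop
      vertex 20.0 10.0 22.0
      vertex 6.9 19.5 22.0
      vertex 1.9 15.9 22.0
    endloop
  endfacet
  facet normal 0.0000 0.0000 1.0000
    outer loop
      vertex 20.0 10.0 22.0
      vertex 1.9 15.9 22.0
      vertex 0.0 10.0 22.0
    endloop
  endfacet
  facet normal 0.0000 0.0000 1.0000
    outer loop
      vertex 20.0 10.0 22.0
      vertex 0.0 10.0 22.0
      vertex 1.9 4.1 22.0
    endloop
  endfacet
  facet normal 0.0000 0.0000 1.0000
    outer loop
      vertex 20.0 10.0 22.0
      vertex 1.9 4.1 22.0
      vertex 6.9 0.5 22.0
    endloop
  endfacet
  facet normal 0.0000 0.0000 1.0000
    outer loop
      vertex 20.0 10.0 22.0
      vertex 6.9 0.5 22.0
      vertex 13.1 0.5 22.0
    endloop
  endfacet
  facet normal 0.0000 0.0000 1.0000
    outer loop
      vertex 20.0 10.0 22.0
      vertex 13.1 0.5 22.0
      vertex 18.1 4.1 22.0
    endloop
  endfacet
  facet normal 0.9519 0.3065 0.0000
    outer loop
      vertex 20.0 10.0 0.0
      vertex 18.1 15.9 0.0
      vertex 18.1 15.9 22.0
    endloop
  endfacet
  facet normal 0.9519 0.3065 0.0000
    outer loop
      vertex 20.0 10.0 0.0
      vertex 18.1 15.9 22.0
      vertex 20.0 10.0 22.0
    endloop
  endfacet
  facet normal 0.5843 0.8115 0.0000
    outer loop
      vertex 18.1 15.9 0.0
      vertex 13.1 19.5 0.0
      vertex 13.1 19.5 22.0
    endloop
  endfacet
  facet normal 0.5843 0.8115 0.0000
    outer loop
      vertex 18.1 15.9 0.0
      vertex 13.1 19.5 22.0
      vertex 18.1 15.9 22.0
    endloop
  endfacet
  facet normal 0.0000 1.0000 0.0000
    outer loop
      vertex 13.1 19.5 0.0
      vertex 6.9 19.5 0.0
      vertex 6.9 19.5 22.0
    endloop
  endfacet
  facet normal 0.0000 1.0000 0.0000
    outer loop
      vertex 13.1 19.5 0.0
      vertex 6.9 19.5 22.0
      vertex 13.1 19.5 22.0
    endloop
  endfacet
  facet normal -0.5843 0.8115 0.0000
    outer loop
      vertex 6.9 19.5 0.0
      vertex 1.9 15.9 0.0
      vertex 1.9 15.9 22.0
    endloop
  endfacet
  facet normal -0.5843 0.8115 0.0000
    outer loop
      vertex 6.9 19.5 0.0
      vertex 1.9 15.9 22.0
      vertex 6.9 19.5 22.0
    endloop
  endfacet
  facet normal -0.9519 0.3065 0.0000
    outer loop
      vertex 1.9 15.9 0.0
      vertex 0.0 10.0 0.0
      vertex 0.0 10.0 22.0
    endloop
  endfacet
  facet normal -0.9519 0.3065 0.0000
    outer loop
      vertex 1.9 15.9 0.0
      vertex 0.0 10.0 22.0
      vertex 1.9 15.9 22.0
    endloop
  endfacet
  facet normal -0.9519 -0.3065 0.0000
    outer loop
      vertex 0.0 10.0 0.0
      vertex 1.9 4.1 0.0
      vertex 1.9 4.1 22.0
    endloop
  endfacet
  facet normal -0.9519 -0.3065 0.0000
    outer loop
      vertex 0.0 10.0 0.0
      vertex 1.9 4.1 22.0
      vertex 0.0 10.0 22.0
    endloop
  endfacet
  facet normal -0.5843 -0.8115 0.0000
    outer loop
      vertex 1.9 4.1 0.0
      vertex 6.9 0.5 0.0
      vertex 6.9 0.5 22.0
    endloop
  endfacet
  facet normal -0.5843 -0.8115 0.0000
    outer loop
      vertex 1.9 4.1 0.0
      vertex 6.9 0.5 22.0
      vertex 1.9 4.1 22.0
    endloop
  endfacet
  facet normal 0.0000 -1.0000 0.0000
    outer loop
      vertex 6.9 0.5 0.0
      vertex 13.1 0.5 0.0
      vertex 13.1 0.5 22.0
    endloop
  endfacet
  facet normal 0.0000 -1.0000 0.0000
    outer loop
      vertex 6.9 0.5 0.0
      vertex 13.1 0.5 22.0
      vertex 6.9 0.5 22.0
    endloop
  endfacet
  facet normal 0.5843 -0.8115 0.0000
    outer loop
      vertex 13.1 0.5 0.0
      vertex 18.1 4.1 0.0
      vertex 18.1 4.1 22.0
    endloop
  endfacet
  facet normal 0.5843 -0.8115 0.0000
    outer loop
      vertex 13.1 0.5 0.0
      vertex 18.1 4.1 22.0
      vertex 13.1 0.5 22.0
    endloop
  endfacet
  facet normal 0.9519 -0.3065 0.0000
    outer loop
      vertex 18.1 4.1 0.0
      vertex 20.0 10.0 0.0
      vertex 20.0 10.0 22.0
    endloop
  endfacet
  facet normal 0.9519 -0.3065 0.0000
    outer loop
      vertex 18.1 4.1 0.0
      vertex 20.0 10.0 22.0
      vertex 18.1 4.1 22.0
    endloop
  endfacet
endsolid part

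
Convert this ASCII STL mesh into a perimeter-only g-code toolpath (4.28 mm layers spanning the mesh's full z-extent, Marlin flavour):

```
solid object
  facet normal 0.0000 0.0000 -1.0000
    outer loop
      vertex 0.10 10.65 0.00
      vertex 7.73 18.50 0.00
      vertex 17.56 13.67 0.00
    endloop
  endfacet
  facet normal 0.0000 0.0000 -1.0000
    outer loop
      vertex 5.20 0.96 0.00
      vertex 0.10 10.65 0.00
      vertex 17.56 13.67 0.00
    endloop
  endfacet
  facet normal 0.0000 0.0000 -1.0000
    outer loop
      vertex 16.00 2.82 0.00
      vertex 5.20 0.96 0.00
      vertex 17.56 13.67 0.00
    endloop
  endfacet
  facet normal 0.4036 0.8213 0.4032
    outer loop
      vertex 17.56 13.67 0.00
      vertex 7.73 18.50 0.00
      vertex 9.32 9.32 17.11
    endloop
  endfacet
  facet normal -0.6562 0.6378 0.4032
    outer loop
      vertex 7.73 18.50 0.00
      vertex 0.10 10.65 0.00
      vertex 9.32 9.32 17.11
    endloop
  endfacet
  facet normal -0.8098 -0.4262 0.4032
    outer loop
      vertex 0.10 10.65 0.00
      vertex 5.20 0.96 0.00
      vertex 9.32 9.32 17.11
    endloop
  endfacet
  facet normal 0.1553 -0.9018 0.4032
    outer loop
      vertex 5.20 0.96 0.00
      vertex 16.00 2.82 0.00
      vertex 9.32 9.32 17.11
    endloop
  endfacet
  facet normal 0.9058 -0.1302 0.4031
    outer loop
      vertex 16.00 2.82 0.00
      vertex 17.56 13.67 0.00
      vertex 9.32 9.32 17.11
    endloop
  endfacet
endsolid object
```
; perimeter-only toolpath
G21 ; units = mm
G90 ; absolute positioning
G28 ; home
; layer 1
G0 Z4.28
G0 X15.50 Y12.58
G1 X8.13 Y16.20
G1 X2.41 Y10.32
G1 X6.23 Y3.05
G1 X14.33 Y4.45
G1 X15.50 Y12.58
; layer 2
G0 Z8.55
G0 X13.44 Y11.50
G1 X8.53 Y13.91
G1 X4.71 Y9.98
G1 X7.26 Y5.14
G1 X12.66 Y6.07
G1 X13.44 Y11.50
; layer 3
G0 Z12.83
G0 X11.38 Y10.41
G1 X8.92 Y11.62
G1 X7.02 Y9.65
G1 X8.29 Y7.23
G1 X10.99 Y7.70
G1 X11.38 Y10.41
M2 ; end

The solid is a regular 5-sided pyramid, base circumscribed radius ≈ 9.32 mm, apex at z ≈ 17.1 mm. Slicing at Δz = 4.28 mm — 4 equal slices spanning the solid's height, so layer i sits at z = i·h/4 — gives 3 non-empty perimeters. Each is a 5-segment closed polygon; G0 lifts to the layer z and rapids to the start vertex, then G1 traces the edges. The cross-section shrinks linearly with z (the slice at the apex is degenerate and omitted).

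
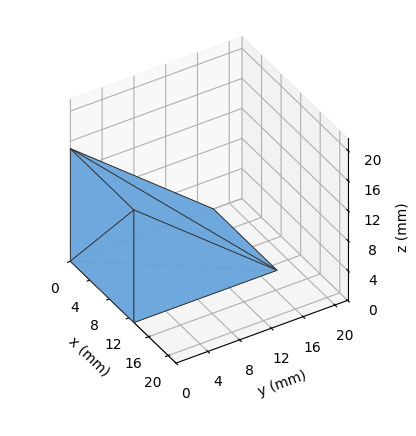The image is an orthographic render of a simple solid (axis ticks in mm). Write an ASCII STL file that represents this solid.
Reading the render: the shape is a wedge (ramp): 13 × 18 mm base, rising to 15 mm along the y=0 edge and sloping linearly to z=0 at y=18 (dimensions read to the nearest mm from the axis ticks). For the STL, each face is triangulated and given an outward normal.

solid part
  facet normal 0.0000 0.0000 -1.0000
    outer loop
      vertex 13.00 18.00 0.00
      vertex 13.00 0.00 0.00
      vertex 0.00 0.00 0.00
    endloop
  endfacet
  facet normal 0.0000 0.0000 -1.0000
    outer loop
      vertex 0.00 18.00 0.00
      vertex 13.00 18.00 0.00
      vertex 0.00 0.00 0.00
    endloop
  endfacet
  facet normal 0.0000 -1.0000 0.0000
    outer loop
      vertex 0.00 0.00 0.00
      vertex 13.00 0.00 0.00
      vertex 13.00 0.00 15.00
    endloop
  endfacet
  facet normal 0.0000 -1.0000 0.0000
    outer loop
      vertex 0.00 0.00 0.00
      vertex 13.00 0.00 15.00
      vertex 0.00 0.00 15.00
    endloop
  endfacet
  facet normal 0.0000 0.6402 0.7682
    outer loop
      vertex 0.00 0.00 15.00
      vertex 13.00 0.00 15.00
      vertex 13.00 18.00 0.00
    endloop
  endfacet
  facet normal 0.0000 0.6402 0.7682
    outer loop
      vertex 0.00 0.00 15.00
      vertex 13.00 18.00 0.00
      vertex 0.00 18.00 0.00
    endloop
  endfacet
  facet normal -1.0000 0.0000 0.0000
    outer loop
      vertex 0.00 0.00 15.00
      vertex 0.00 18.00 0.00
      vertex 0.00 0.00 0.00
    endloop
  endfacet
  facet normal 1.0000 0.0000 0.0000
    outer loop
      vertex 13.00 0.00 0.00
      vertex 13.00 18.00 0.00
      vertex 13.00 0.00 15.00
    endloop
  endfacet
endsolid part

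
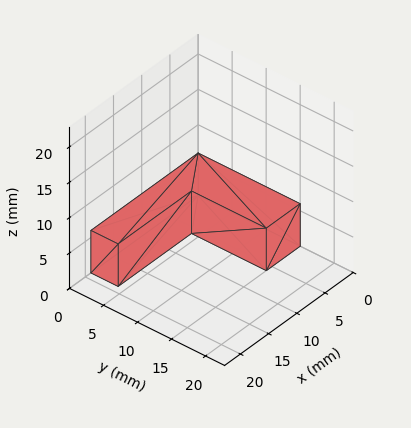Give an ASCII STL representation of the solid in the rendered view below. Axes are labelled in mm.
Reading the render: the shape is an L-shaped prism: outer 19 × 15 mm, arm thicknesses ≈ 4 mm (horizontal) and 6 mm (vertical), extruded 6 mm in z (dimensions read to the nearest mm from the axis ticks). For the STL, each face is triangulated and given an outward normal.

solid part
  facet normal 0.0000 0.0000 -1.0000
    outer loop
      vertex 19.0 4.0 0.0
      vertex 19.0 0.0 0.0
      vertex 0.0 0.0 0.0
    endloop
  endfacet
  facet normal 0.0000 0.0000 -1.0000
    outer loop
      vertex 6.0 4.0 0.0
      vertex 19.0 4.0 0.0
      vertex 0.0 0.0 0.0
    endloop
  endfacet
  facet normal 0.0000 0.0000 -1.0000
    outer loop
      vertex 6.0 15.0 0.0
      vertex 6.0 4.0 0.0
      vertex 0.0 0.0 0.0
    endloop
  endfacet
  facet normal 0.0000 0.0000 -1.0000
    outer loop
      vertex 0.0 15.0 0.0
      vertex 6.0 15.0 0.0
      vertex 0.0 0.0 0.0
    endloop
  endfacet
  facet normal 0.0000 0.0000 1.0000
    outer loop
      vertex 0.0 0.0 6.0
      vertex 19.0 0.0 6.0
      vertex 19.0 4.0 6.0
    endloop
  endfacet
  facet normal 0.0000 0.0000 1.0000
    outer loop
      vertex 0.0 0.0 6.0
      vertex 19.0 4.0 6.0
      vertex 6.0 4.0 6.0
    endloop
  endfacet
  facet normal 0.0000 0.0000 1.0000
    outer loop
      vertex 0.0 0.0 6.0
      vertex 6.0 4.0 6.0
      vertex 6.0 15.0 6.0
    endloop
  endfacet
  facet normal 0.0000 0.0000 1.0000
    outer loop
      vertex 0.0 0.0 6.0
      vertex 6.0 15.0 6.0
      vertex 0.0 15.0 6.0
    endloop
  endfacet
  facet normal 0.0000 -1.0000 0.0000
    outer loop
      vertex 0.0 0.0 0.0
      vertex 19.0 0.0 0.0
      vertex 19.0 0.0 6.0
    endloop
  endfacet
  facet normal 0.0000 -1.0000 0.0000
    outer loop
      vertex 0.0 0.0 0.0
      vertex 19.0 0.0 6.0
      vertex 0.0 0.0 6.0
    endloop
  endfacet
  facet normal 1.0000 0.0000 0.0000
    outer loop
      vertex 19.0 0.0 0.0
      vertex 19.0 4.0 0.0
      vertex 19.0 4.0 6.0
    endloop
  endfacet
  facet normal 1.0000 0.0000 0.0000
    outer loop
      vertex 19.0 0.0 0.0
      vertex 19.0 4.0 6.0
      vertex 19.0 0.0 6.0
    endloop
  endfacet
  facet normal 0.0000 1.0000 0.0000
    outer loop
      vertex 19.0 4.0 0.0
      vertex 6.0 4.0 0.0
      vertex 6.0 4.0 6.0
    endloop
  endfacet
  facet normal 0.0000 1.0000 0.0000
    outer loop
      vertex 19.0 4.0 0.0
      vertex 6.0 4.0 6.0
      vertex 19.0 4.0 6.0
    endloop
  endfacet
  facet normal 1.0000 0.0000 0.0000
    outer loop
      vertex 6.0 4.0 0.0
      vertex 6.0 15.0 0.0
      vertex 6.0 15.0 6.0
    endloop
  endfacet
  facet normal 1.0000 0.0000 0.0000
    outer loop
      vertex 6.0 4.0 0.0
      vertex 6.0 15.0 6.0
      vertex 6.0 4.0 6.0
    endloop
  endfacet
  facet normal 0.0000 1.0000 0.0000
    outer loop
      vertex 6.0 15.0 0.0
      vertex 0.0 15.0 0.0
      vertex 0.0 15.0 6.0
    endloop
  endfacet
  facet normal 0.0000 1.0000 0.0000
    outer loop
      vertex 6.0 15.0 0.0
      vertex 0.0 15.0 6.0
      vertex 6.0 15.0 6.0
    endloop
  endfacet
  facet normal -1.0000 0.0000 0.0000
    outer loop
      vertex 0.0 15.0 0.0
      vertex 0.0 0.0 0.0
      vertex 0.0 0.0 6.0
    endloop
  endfacet
  facet normal -1.0000 0.0000 0.0000
    outer loop
      vertex 0.0 15.0 0.0
      vertex 0.0 0.0 6.0
      vertex 0.0 15.0 6.0
    endloop
  endfacet
endsolid part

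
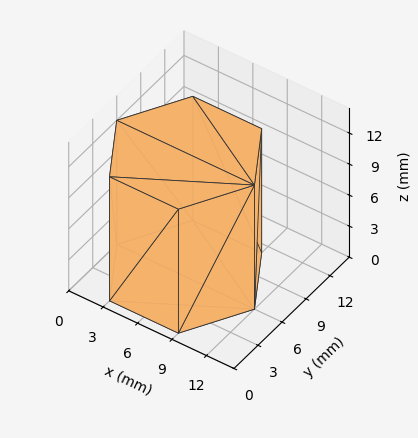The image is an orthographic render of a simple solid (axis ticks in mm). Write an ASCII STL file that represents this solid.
Reading the render: the shape is a regular 6-sided prism (a cylinder approximated with 6 flat sides), circumscribed radius ≈ 6 mm, height ≈ 12 mm (dimensions read to the nearest mm from the axis ticks). For the STL, each face is triangulated and given an outward normal.

solid part
  facet normal 0.0000 0.0000 -1.0000
    outer loop
      vertex 3.0 11.2 0.0
      vertex 9.0 11.2 0.0
      vertex 12.0 6.0 0.0
    endloop
  endfacet
  facet normal 0.0000 0.0000 -1.0000
    outer loop
      vertex 0.0 6.0 0.0
      vertex 3.0 11.2 0.0
      vertex 12.0 6.0 0.0
    endloop
  endfacet
  facet normal 0.0000 0.0000 -1.0000
    outer loop
      vertex 3.0 0.8 0.0
      vertex 0.0 6.0 0.0
      vertex 12.0 6.0 0.0
    endloop
  endfacet
  facet normal 0.0000 0.0000 -1.0000
    outer loop
      vertex 9.0 0.8 0.0
      vertex 3.0 0.8 0.0
      vertex 12.0 6.0 0.0
    endloop
  endfacet
  facet normal 0.0000 0.0000 1.0000
    outer loop
      vertex 12.0 6.0 12.0
      vertex 9.0 11.2 12.0
      vertex 3.0 11.2 12.0
    endloop
  endfacet
  facet normal 0.0000 0.0000 1.0000
    outer loop
      vertex 12.0 6.0 12.0
      vertex 3.0 11.2 12.0
      vertex 0.0 6.0 12.0
    endloop
  endfacet
  facet normal 0.0000 0.0000 1.0000
    outer loop
      vertex 12.0 6.0 12.0
      vertex 0.0 6.0 12.0
      vertex 3.0 0.8 12.0
    endloop
  endfacet
  facet normal 0.0000 0.0000 1.0000
    outer loop
      vertex 12.0 6.0 12.0
      vertex 3.0 0.8 12.0
      vertex 9.0 0.8 12.0
    endloop
  endfacet
  facet normal 0.8662 0.4997 0.0000
    outer loop
      vertex 12.0 6.0 0.0
      vertex 9.0 11.2 0.0
      vertex 9.0 11.2 12.0
    endloop
  endfacet
  facet normal 0.8662 0.4997 0.0000
    outer loop
      vertex 12.0 6.0 0.0
      vertex 9.0 11.2 12.0
      vertex 12.0 6.0 12.0
    endloop
  endfacet
  facet normal 0.0000 1.0000 0.0000
    outer loop
      vertex 9.0 11.2 0.0
      vertex 3.0 11.2 0.0
      vertex 3.0 11.2 12.0
    endloop
  endfacet
  facet normal 0.0000 1.0000 0.0000
    outer loop
      vertex 9.0 11.2 0.0
      vertex 3.0 11.2 12.0
      vertex 9.0 11.2 12.0
    endloop
  endfacet
  facet normal -0.8662 0.4997 0.0000
    outer loop
      vertex 3.0 11.2 0.0
      vertex 0.0 6.0 0.0
      vertex 0.0 6.0 12.0
    endloop
  endfacet
  facet normal -0.8662 0.4997 0.0000
    outer loop
      vertex 3.0 11.2 0.0
      vertex 0.0 6.0 12.0
      vertex 3.0 11.2 12.0
    endloop
  endfacet
  facet normal -0.8662 -0.4997 0.0000
    outer loop
      vertex 0.0 6.0 0.0
      vertex 3.0 0.8 0.0
      vertex 3.0 0.8 12.0
    endloop
  endfacet
  facet normal -0.8662 -0.4997 0.0000
    outer loop
      vertex 0.0 6.0 0.0
      vertex 3.0 0.8 12.0
      vertex 0.0 6.0 12.0
    endloop
  endfacet
  facet normal 0.0000 -1.0000 0.0000
    outer loop
      vertex 3.0 0.8 0.0
      vertex 9.0 0.8 0.0
      vertex 9.0 0.8 12.0
    endloop
  endfacet
  facet normal 0.0000 -1.0000 0.0000
    outer loop
      vertex 3.0 0.8 0.0
      vertex 9.0 0.8 12.0
      vertex 3.0 0.8 12.0
    endloop
  endfacet
  facet normal 0.8662 -0.4997 0.0000
    outer loop
      vertex 9.0 0.8 0.0
      vertex 12.0 6.0 0.0
      vertex 12.0 6.0 12.0
    endloop
  endfacet
  facet normal 0.8662 -0.4997 0.0000
    outer loop
      vertex 9.0 0.8 0.0
      vertex 12.0 6.0 12.0
      vertex 9.0 0.8 12.0
    endloop
  endfacet
endsolid part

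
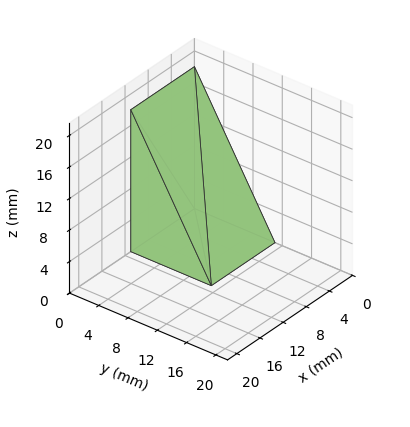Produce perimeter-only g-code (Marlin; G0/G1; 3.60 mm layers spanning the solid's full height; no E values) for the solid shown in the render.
Reading the render: the shape is a wedge (ramp): 11 × 11 mm base, rising to 18 mm along the y=0 edge and sloping linearly to z=0 at y=11 (dimensions read to the nearest mm from the axis ticks). For the g-code, the solid's height is divided into equal slices at the stated Δz and each level perimeter traced with G1 moves after a G0 lift.

; perimeter-only toolpath
G21 ; units = mm
G90 ; absolute positioning
G28 ; home
; layer 1
G0 Z3.60
G0 X0.00 Y0.00
G1 X11.00 Y0.00
G1 X11.00 Y8.80
G1 X0.00 Y8.80
G1 X0.00 Y0.00
; layer 2
G0 Z7.20
G0 X0.00 Y0.00
G1 X11.00 Y0.00
G1 X11.00 Y6.60
G1 X0.00 Y6.60
G1 X0.00 Y0.00
; layer 3
G0 Z10.80
G0 X0.00 Y0.00
G1 X11.00 Y0.00
G1 X11.00 Y4.40
G1 X0.00 Y4.40
G1 X0.00 Y0.00
; layer 4
G0 Z14.40
G0 X0.00 Y0.00
G1 X11.00 Y0.00
G1 X11.00 Y2.20
G1 X0.00 Y2.20
G1 X0.00 Y0.00
M2 ; end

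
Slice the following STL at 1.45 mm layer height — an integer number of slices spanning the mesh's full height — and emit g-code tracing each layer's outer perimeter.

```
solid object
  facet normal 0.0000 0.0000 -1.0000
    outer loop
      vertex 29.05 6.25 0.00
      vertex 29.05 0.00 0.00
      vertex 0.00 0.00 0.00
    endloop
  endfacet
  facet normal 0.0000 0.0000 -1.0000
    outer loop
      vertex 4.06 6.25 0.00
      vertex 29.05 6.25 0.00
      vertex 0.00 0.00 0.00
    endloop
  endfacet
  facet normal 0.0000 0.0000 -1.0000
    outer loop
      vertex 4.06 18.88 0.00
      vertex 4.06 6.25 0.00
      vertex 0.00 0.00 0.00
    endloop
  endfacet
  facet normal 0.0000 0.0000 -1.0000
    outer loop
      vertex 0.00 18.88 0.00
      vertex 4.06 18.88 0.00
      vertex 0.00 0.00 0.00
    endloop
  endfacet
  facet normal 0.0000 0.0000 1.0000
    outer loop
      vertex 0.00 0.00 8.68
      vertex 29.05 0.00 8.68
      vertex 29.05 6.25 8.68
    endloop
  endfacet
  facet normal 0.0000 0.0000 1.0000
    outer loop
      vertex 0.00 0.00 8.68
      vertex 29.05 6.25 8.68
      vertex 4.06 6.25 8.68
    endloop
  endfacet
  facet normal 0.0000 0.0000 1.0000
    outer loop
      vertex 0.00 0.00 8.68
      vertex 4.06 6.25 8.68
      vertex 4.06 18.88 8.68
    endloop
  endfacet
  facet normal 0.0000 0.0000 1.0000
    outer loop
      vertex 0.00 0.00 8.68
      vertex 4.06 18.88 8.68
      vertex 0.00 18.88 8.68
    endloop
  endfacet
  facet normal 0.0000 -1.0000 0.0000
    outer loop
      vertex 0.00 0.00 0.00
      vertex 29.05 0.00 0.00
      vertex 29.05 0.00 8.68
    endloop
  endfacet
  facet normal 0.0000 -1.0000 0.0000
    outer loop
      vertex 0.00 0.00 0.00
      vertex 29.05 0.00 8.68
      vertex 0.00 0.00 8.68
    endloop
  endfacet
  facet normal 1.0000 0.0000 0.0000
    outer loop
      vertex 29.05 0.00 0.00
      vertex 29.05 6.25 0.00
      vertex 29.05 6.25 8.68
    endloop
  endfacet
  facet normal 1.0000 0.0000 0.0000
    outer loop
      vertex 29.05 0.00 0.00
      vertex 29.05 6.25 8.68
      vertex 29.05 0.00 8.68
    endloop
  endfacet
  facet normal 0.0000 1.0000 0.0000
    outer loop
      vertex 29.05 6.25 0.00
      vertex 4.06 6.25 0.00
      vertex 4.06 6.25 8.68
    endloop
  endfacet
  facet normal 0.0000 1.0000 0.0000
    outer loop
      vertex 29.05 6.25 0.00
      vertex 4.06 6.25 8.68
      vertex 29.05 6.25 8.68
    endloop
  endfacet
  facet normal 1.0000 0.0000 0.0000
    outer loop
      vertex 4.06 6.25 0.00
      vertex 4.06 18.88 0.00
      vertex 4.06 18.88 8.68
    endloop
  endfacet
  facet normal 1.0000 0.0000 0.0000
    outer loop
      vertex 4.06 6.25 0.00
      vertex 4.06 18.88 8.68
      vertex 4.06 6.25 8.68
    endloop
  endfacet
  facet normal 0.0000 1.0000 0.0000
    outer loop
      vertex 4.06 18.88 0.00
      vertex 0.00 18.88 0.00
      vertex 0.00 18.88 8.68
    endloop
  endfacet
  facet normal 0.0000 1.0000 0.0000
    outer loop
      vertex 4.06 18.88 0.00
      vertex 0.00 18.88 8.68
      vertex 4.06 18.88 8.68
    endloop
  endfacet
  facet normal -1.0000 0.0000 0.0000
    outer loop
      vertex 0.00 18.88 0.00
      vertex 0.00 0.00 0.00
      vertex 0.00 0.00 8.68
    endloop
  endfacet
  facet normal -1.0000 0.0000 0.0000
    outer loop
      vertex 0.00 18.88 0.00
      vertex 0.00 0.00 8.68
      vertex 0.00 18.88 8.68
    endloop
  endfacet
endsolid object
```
; perimeter-only toolpath
G21 ; units = mm
G90 ; absolute positioning
G28 ; home
; layer 1
G0 Z1.45
G0 X0.00 Y0.00
G1 X29.05 Y0.00
G1 X29.05 Y6.25
G1 X4.06 Y6.25
G1 X4.06 Y18.88
G1 X0.00 Y18.88
G1 X0.00 Y0.00
; layer 2
G0 Z2.89
G0 X0.00 Y0.00
G1 X29.05 Y0.00
G1 X29.05 Y6.25
G1 X4.06 Y6.25
G1 X4.06 Y18.88
G1 X0.00 Y18.88
G1 X0.00 Y0.00
; layer 3
G0 Z4.34
G0 X0.00 Y0.00
G1 X29.05 Y0.00
G1 X29.05 Y6.25
G1 X4.06 Y6.25
G1 X4.06 Y18.88
G1 X0.00 Y18.88
G1 X0.00 Y0.00
; layer 4
G0 Z5.79
G0 X0.00 Y0.00
G1 X29.05 Y0.00
G1 X29.05 Y6.25
G1 X4.06 Y6.25
G1 X4.06 Y18.88
G1 X0.00 Y18.88
G1 X0.00 Y0.00
; layer 5
G0 Z7.23
G0 X0.00 Y0.00
G1 X29.05 Y0.00
G1 X29.05 Y6.25
G1 X4.06 Y6.25
G1 X4.06 Y18.88
G1 X0.00 Y18.88
G1 X0.00 Y0.00
; layer 6
G0 Z8.68
G0 X0.00 Y0.00
G1 X29.05 Y0.00
G1 X29.05 Y6.25
G1 X4.06 Y6.25
G1 X4.06 Y18.88
G1 X0.00 Y18.88
G1 X0.00 Y0.00
M2 ; end

The solid is an L-shaped prism: outer 29.1 × 18.9 mm, arm thicknesses ≈ 6.25 mm (horizontal) and 4.06 mm (vertical), extruded 8.68 mm in z. Slicing at Δz = 1.45 mm — 6 equal slices spanning the solid's height, so layer i sits at z = i·h/6 — gives 6 non-empty perimeters. Each is a 6-segment closed polygon; G0 lifts to the layer z and rapids to the start vertex, then G1 traces the edges.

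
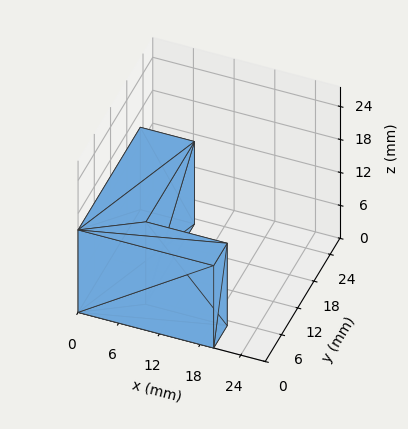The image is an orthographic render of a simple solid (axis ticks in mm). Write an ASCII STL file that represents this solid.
Reading the render: the shape is an L-shaped prism: outer 20 × 23 mm, arm thicknesses ≈ 5 mm (horizontal) and 8 mm (vertical), extruded 15 mm in z (dimensions read to the nearest mm from the axis ticks). For the STL, each face is triangulated and given an outward normal.

solid part
  facet normal 0.0000 0.0000 -1.0000
    outer loop
      vertex 20.00 5.00 0.00
      vertex 20.00 0.00 0.00
      vertex 0.00 0.00 0.00
    endloop
  endfacet
  facet normal 0.0000 0.0000 -1.0000
    outer loop
      vertex 8.00 5.00 0.00
      vertex 20.00 5.00 0.00
      vertex 0.00 0.00 0.00
    endloop
  endfacet
  facet normal 0.0000 0.0000 -1.0000
    outer loop
      vertex 8.00 23.00 0.00
      vertex 8.00 5.00 0.00
      vertex 0.00 0.00 0.00
    endloop
  endfacet
  facet normal 0.0000 0.0000 -1.0000
    outer loop
      vertex 0.00 23.00 0.00
      vertex 8.00 23.00 0.00
      vertex 0.00 0.00 0.00
    endloop
  endfacet
  facet normal 0.0000 0.0000 1.0000
    outer loop
      vertex 0.00 0.00 15.00
      vertex 20.00 0.00 15.00
      vertex 20.00 5.00 15.00
    endloop
  endfacet
  facet normal 0.0000 0.0000 1.0000
    outer loop
      vertex 0.00 0.00 15.00
      vertex 20.00 5.00 15.00
      vertex 8.00 5.00 15.00
    endloop
  endfacet
  facet normal 0.0000 0.0000 1.0000
    outer loop
      vertex 0.00 0.00 15.00
      vertex 8.00 5.00 15.00
      vertex 8.00 23.00 15.00
    endloop
  endfacet
  facet normal 0.0000 0.0000 1.0000
    outer loop
      vertex 0.00 0.00 15.00
      vertex 8.00 23.00 15.00
      vertex 0.00 23.00 15.00
    endloop
  endfacet
  facet normal 0.0000 -1.0000 0.0000
    outer loop
      vertex 0.00 0.00 0.00
      vertex 20.00 0.00 0.00
      vertex 20.00 0.00 15.00
    endloop
  endfacet
  facet normal 0.0000 -1.0000 0.0000
    outer loop
      vertex 0.00 0.00 0.00
      vertex 20.00 0.00 15.00
      vertex 0.00 0.00 15.00
    endloop
  endfacet
  facet normal 1.0000 0.0000 0.0000
    outer loop
      vertex 20.00 0.00 0.00
      vertex 20.00 5.00 0.00
      vertex 20.00 5.00 15.00
    endloop
  endfacet
  facet normal 1.0000 0.0000 0.0000
    outer loop
      vertex 20.00 0.00 0.00
      vertex 20.00 5.00 15.00
      vertex 20.00 0.00 15.00
    endloop
  endfacet
  facet normal 0.0000 1.0000 0.0000
    outer loop
      vertex 20.00 5.00 0.00
      vertex 8.00 5.00 0.00
      vertex 8.00 5.00 15.00
    endloop
  endfacet
  facet normal 0.0000 1.0000 0.0000
    outer loop
      vertex 20.00 5.00 0.00
      vertex 8.00 5.00 15.00
      vertex 20.00 5.00 15.00
    endloop
  endfacet
  facet normal 1.0000 0.0000 0.0000
    outer loop
      vertex 8.00 5.00 0.00
      vertex 8.00 23.00 0.00
      vertex 8.00 23.00 15.00
    endloop
  endfacet
  facet normal 1.0000 0.0000 0.0000
    outer loop
      vertex 8.00 5.00 0.00
      vertex 8.00 23.00 15.00
      vertex 8.00 5.00 15.00
    endloop
  endfacet
  facet normal 0.0000 1.0000 0.0000
    outer loop
      vertex 8.00 23.00 0.00
      vertex 0.00 23.00 0.00
      vertex 0.00 23.00 15.00
    endloop
  endfacet
  facet normal 0.0000 1.0000 0.0000
    outer loop
      vertex 8.00 23.00 0.00
      vertex 0.00 23.00 15.00
      vertex 8.00 23.00 15.00
    endloop
  endfacet
  facet normal -1.0000 0.0000 0.0000
    outer loop
      vertex 0.00 23.00 0.00
      vertex 0.00 0.00 0.00
      vertex 0.00 0.00 15.00
    endloop
  endfacet
  facet normal -1.0000 0.0000 0.0000
    outer loop
      vertex 0.00 23.00 0.00
      vertex 0.00 0.00 15.00
      vertex 0.00 23.00 15.00
    endloop
  endfacet
endsolid part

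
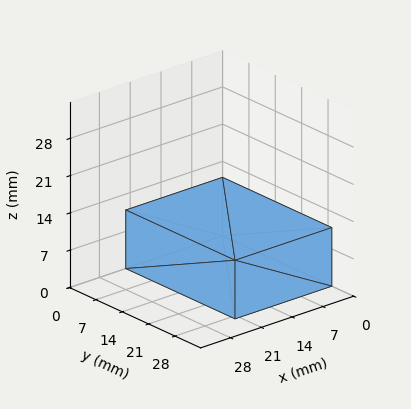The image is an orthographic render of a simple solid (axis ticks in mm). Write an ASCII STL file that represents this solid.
Reading the render: the shape is a rectangular box, roughly 22 × 29 mm footprint and 11 mm tall (dimensions read to the nearest mm from the axis ticks). For the STL, each face is triangulated and given an outward normal.

solid part
  facet normal 0.0000 0.0000 -1.0000
    outer loop
      vertex 22.0 29.0 0.0
      vertex 22.0 0.0 0.0
      vertex 0.0 0.0 0.0
    endloop
  endfacet
  facet normal 0.0000 0.0000 -1.0000
    outer loop
      vertex 0.0 29.0 0.0
      vertex 22.0 29.0 0.0
      vertex 0.0 0.0 0.0
    endloop
  endfacet
  facet normal 0.0000 0.0000 1.0000
    outer loop
      vertex 0.0 0.0 11.0
      vertex 22.0 0.0 11.0
      vertex 22.0 29.0 11.0
    endloop
  endfacet
  facet normal 0.0000 0.0000 1.0000
    outer loop
      vertex 0.0 0.0 11.0
      vertex 22.0 29.0 11.0
      vertex 0.0 29.0 11.0
    endloop
  endfacet
  facet normal 0.0000 -1.0000 0.0000
    outer loop
      vertex 0.0 0.0 0.0
      vertex 22.0 0.0 0.0
      vertex 22.0 0.0 11.0
    endloop
  endfacet
  facet normal 0.0000 -1.0000 0.0000
    outer loop
      vertex 0.0 0.0 0.0
      vertex 22.0 0.0 11.0
      vertex 0.0 0.0 11.0
    endloop
  endfacet
  facet normal 0.0000 1.0000 0.0000
    outer loop
      vertex 22.0 29.0 11.0
      vertex 22.0 29.0 0.0
      vertex 0.0 29.0 0.0
    endloop
  endfacet
  facet normal 0.0000 1.0000 0.0000
    outer loop
      vertex 0.0 29.0 11.0
      vertex 22.0 29.0 11.0
      vertex 0.0 29.0 0.0
    endloop
  endfacet
  facet normal -1.0000 0.0000 0.0000
    outer loop
      vertex 0.0 29.0 11.0
      vertex 0.0 29.0 0.0
      vertex 0.0 0.0 0.0
    endloop
  endfacet
  facet normal -1.0000 0.0000 0.0000
    outer loop
      vertex 0.0 0.0 11.0
      vertex 0.0 29.0 11.0
      vertex 0.0 0.0 0.0
    endloop
  endfacet
  facet normal 1.0000 0.0000 0.0000
    outer loop
      vertex 22.0 0.0 0.0
      vertex 22.0 29.0 0.0
      vertex 22.0 29.0 11.0
    endloop
  endfacet
  facet normal 1.0000 0.0000 0.0000
    outer loop
      vertex 22.0 0.0 0.0
      vertex 22.0 29.0 11.0
      vertex 22.0 0.0 11.0
    endloop
  endfacet
endsolid part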